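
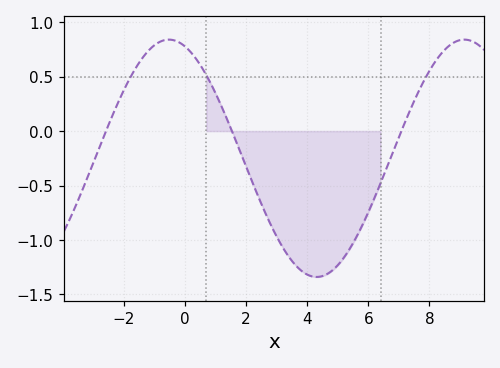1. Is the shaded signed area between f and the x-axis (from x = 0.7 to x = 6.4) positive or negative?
negative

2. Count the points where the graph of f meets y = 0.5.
3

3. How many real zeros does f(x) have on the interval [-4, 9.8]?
3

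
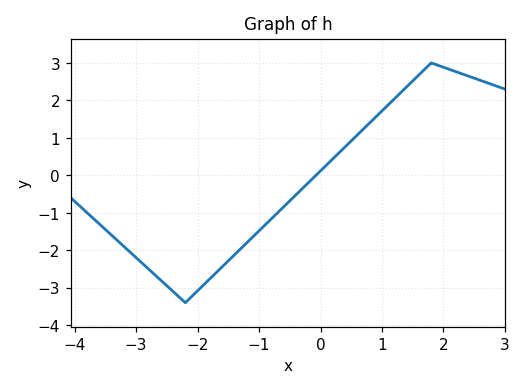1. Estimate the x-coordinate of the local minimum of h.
-2.2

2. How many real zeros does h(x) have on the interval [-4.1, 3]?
1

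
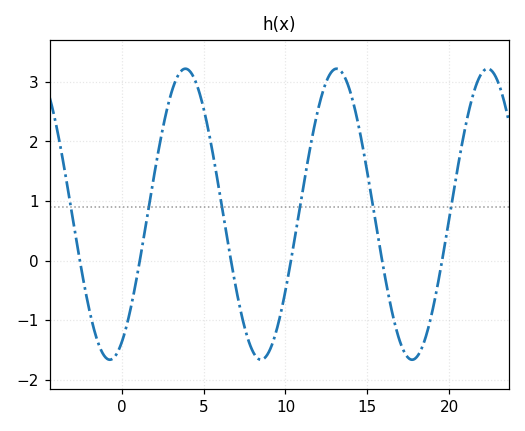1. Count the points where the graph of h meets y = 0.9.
6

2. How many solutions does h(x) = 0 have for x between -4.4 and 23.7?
6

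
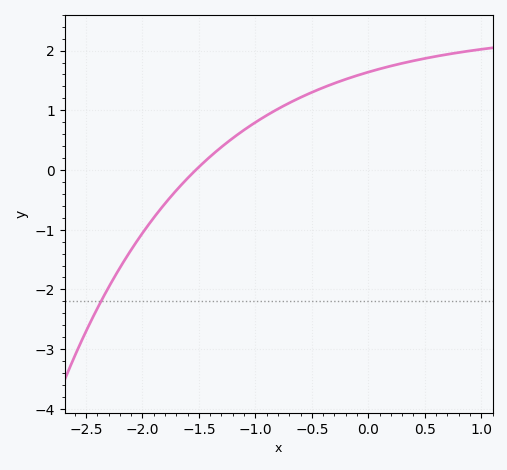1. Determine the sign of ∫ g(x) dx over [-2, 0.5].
positive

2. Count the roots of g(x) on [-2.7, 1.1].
1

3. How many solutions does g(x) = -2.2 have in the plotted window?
1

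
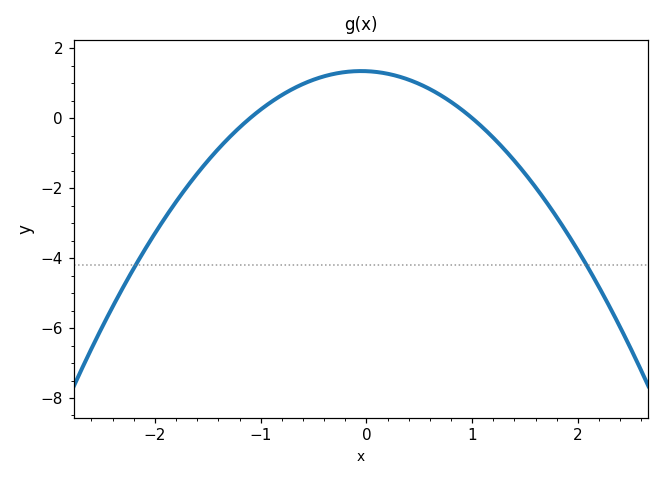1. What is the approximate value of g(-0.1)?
1.4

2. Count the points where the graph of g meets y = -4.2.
2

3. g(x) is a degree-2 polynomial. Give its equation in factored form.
y = -1.22(x + 1.1)(x - 1)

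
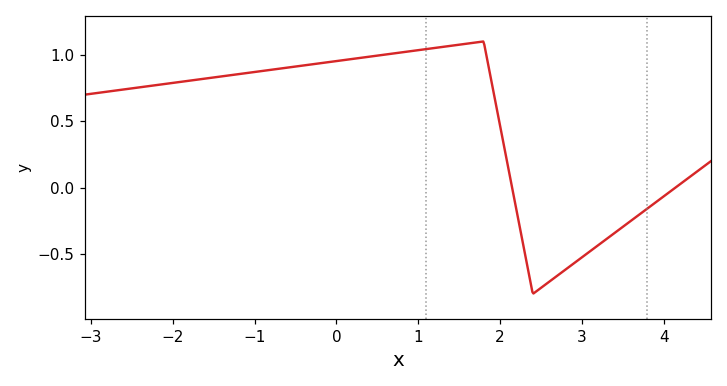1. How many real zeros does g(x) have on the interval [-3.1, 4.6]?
2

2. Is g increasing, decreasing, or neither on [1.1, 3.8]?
neither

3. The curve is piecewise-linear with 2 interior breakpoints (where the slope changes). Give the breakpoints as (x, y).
(1.8, 1.1); (2.4, -0.8)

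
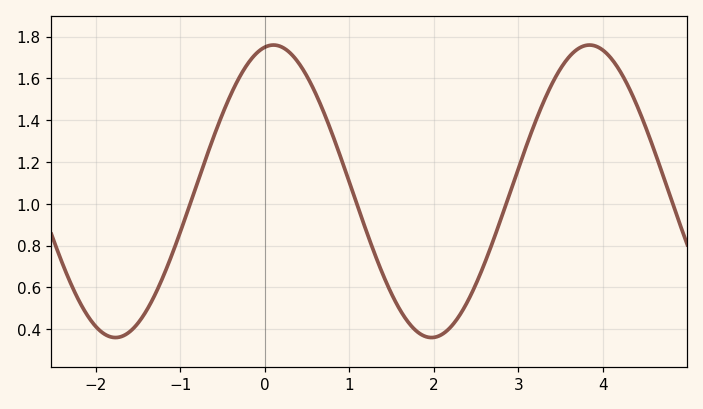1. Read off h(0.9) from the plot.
1.22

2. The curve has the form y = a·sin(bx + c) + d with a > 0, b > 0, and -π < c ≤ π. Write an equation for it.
y = 0.7sin(1.68x + 1.4) + 1.06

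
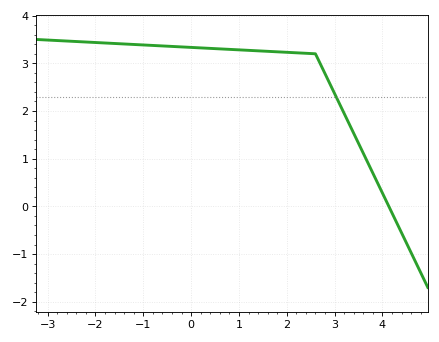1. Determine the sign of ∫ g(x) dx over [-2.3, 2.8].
positive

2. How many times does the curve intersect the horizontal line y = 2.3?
1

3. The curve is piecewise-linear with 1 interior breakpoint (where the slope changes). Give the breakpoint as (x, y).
(2.6, 3.2)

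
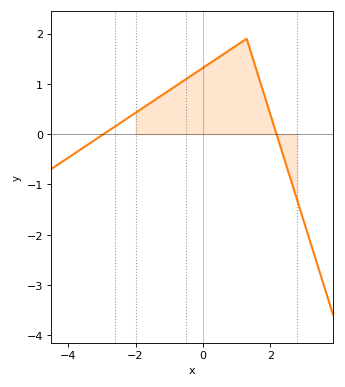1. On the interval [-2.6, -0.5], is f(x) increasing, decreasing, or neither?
increasing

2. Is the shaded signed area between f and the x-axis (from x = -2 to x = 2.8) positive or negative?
positive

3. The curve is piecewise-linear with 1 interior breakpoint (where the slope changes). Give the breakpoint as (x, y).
(1.3, 1.9)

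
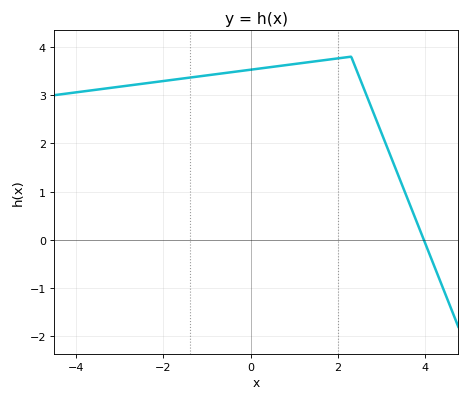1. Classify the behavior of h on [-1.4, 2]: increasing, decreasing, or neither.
increasing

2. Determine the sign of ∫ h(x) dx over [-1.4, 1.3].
positive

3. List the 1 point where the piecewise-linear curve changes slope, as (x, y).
(2.3, 3.8)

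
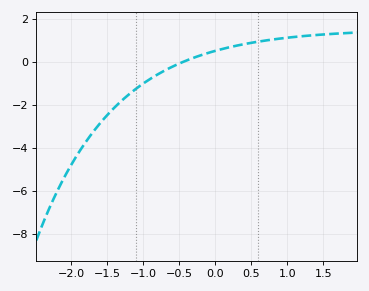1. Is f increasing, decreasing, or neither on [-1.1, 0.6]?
increasing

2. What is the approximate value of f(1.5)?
1.27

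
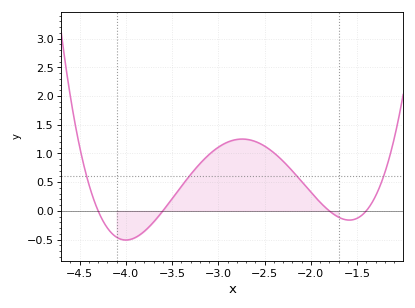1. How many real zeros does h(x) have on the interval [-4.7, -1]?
4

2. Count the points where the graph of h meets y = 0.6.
4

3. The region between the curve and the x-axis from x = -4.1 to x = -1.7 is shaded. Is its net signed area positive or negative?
positive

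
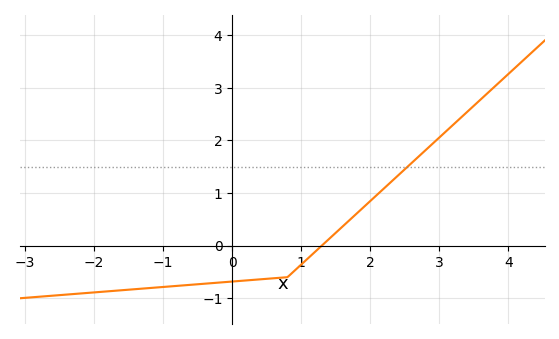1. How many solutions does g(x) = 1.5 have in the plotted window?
1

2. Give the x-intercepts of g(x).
1.3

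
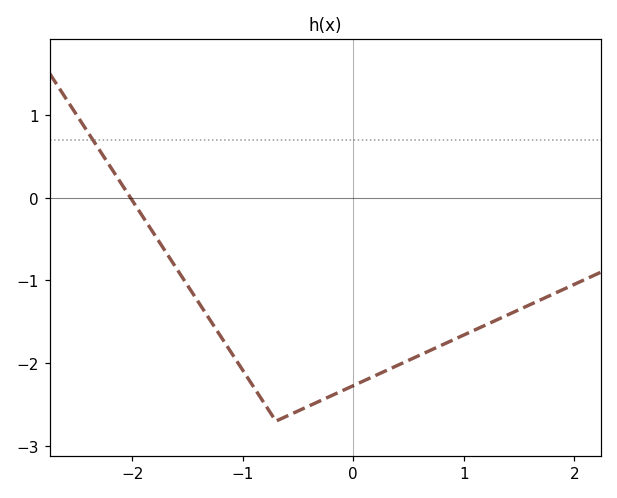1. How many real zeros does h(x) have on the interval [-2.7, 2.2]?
1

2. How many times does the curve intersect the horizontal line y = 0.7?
1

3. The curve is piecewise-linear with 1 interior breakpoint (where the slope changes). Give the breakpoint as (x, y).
(-0.7, -2.7)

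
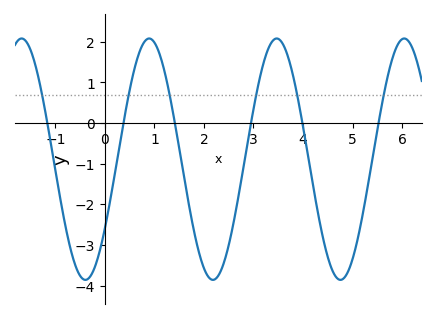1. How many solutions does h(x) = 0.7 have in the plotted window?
6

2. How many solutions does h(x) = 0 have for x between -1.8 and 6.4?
6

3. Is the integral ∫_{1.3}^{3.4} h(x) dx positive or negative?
negative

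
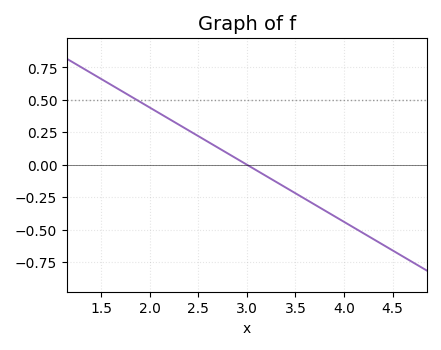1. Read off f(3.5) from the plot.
-0.22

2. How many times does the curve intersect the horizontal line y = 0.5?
1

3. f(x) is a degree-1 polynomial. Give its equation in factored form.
y = -0.44(x - 3)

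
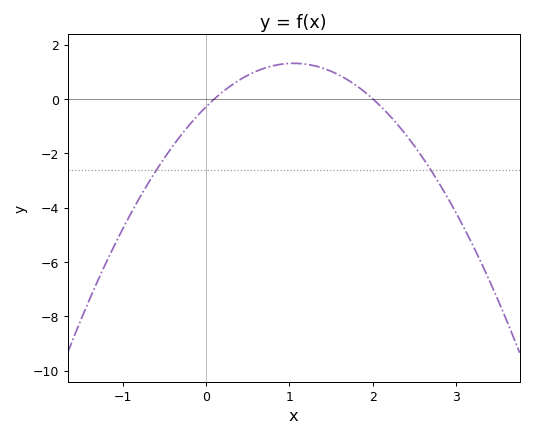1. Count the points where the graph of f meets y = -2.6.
2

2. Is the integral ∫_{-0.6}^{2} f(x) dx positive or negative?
positive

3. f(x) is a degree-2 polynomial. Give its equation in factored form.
y = -1.45(x - 0.1)(x - 2)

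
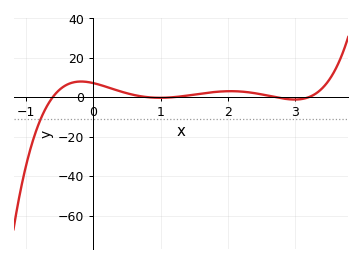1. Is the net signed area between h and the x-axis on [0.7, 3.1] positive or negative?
positive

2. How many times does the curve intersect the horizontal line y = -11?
1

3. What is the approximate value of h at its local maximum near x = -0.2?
7.91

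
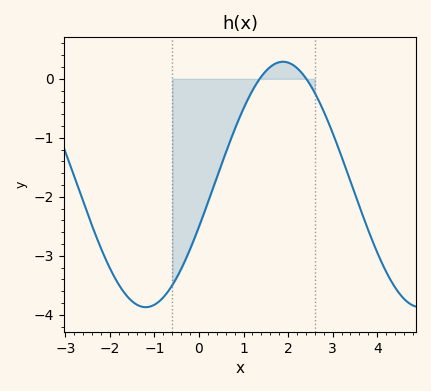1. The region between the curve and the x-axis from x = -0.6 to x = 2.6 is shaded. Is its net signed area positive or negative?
negative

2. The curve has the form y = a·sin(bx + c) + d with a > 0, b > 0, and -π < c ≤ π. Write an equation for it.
y = 2.08sin(1x - 0.35) - 1.79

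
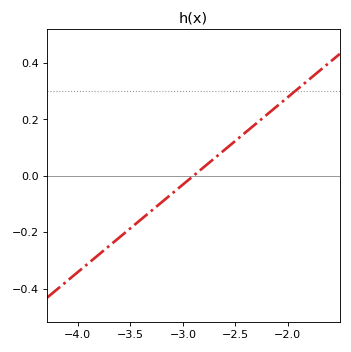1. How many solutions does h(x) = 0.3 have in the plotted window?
1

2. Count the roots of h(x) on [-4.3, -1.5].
1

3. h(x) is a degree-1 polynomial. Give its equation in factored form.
y = 0.31(x + 2.9)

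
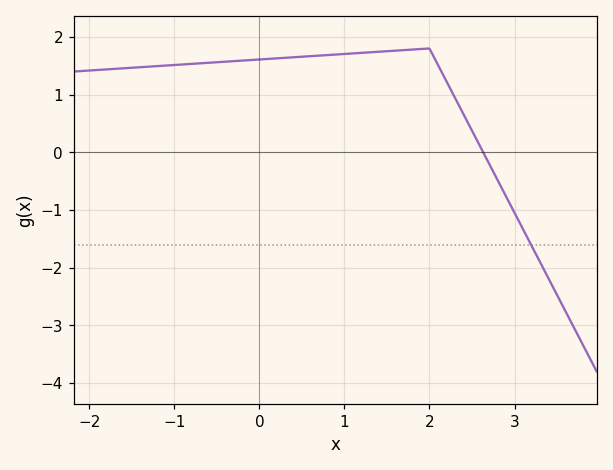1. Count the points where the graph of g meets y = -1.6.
1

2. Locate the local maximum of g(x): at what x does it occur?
2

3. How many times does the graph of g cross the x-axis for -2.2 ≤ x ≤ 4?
1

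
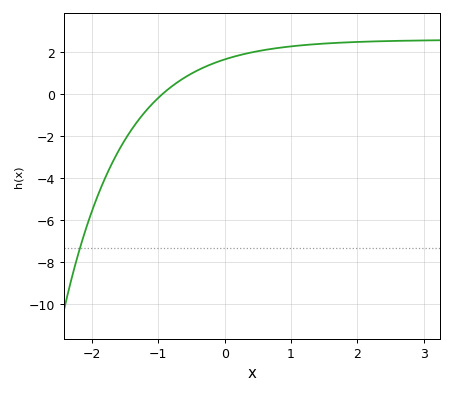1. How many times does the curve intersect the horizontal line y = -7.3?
1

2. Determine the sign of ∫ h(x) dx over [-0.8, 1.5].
positive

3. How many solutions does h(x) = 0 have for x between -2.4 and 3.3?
1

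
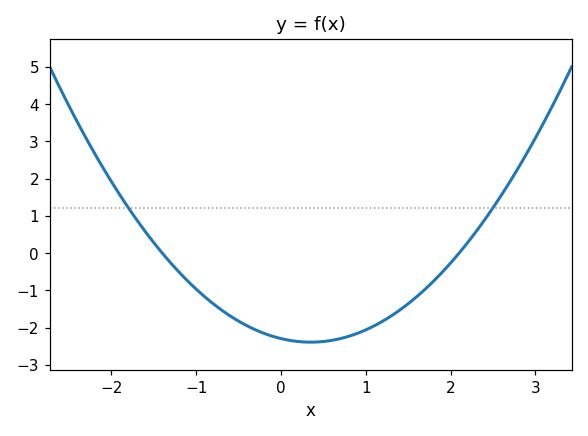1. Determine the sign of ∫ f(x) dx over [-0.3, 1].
negative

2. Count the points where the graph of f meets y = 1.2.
2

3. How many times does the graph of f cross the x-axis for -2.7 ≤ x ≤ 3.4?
2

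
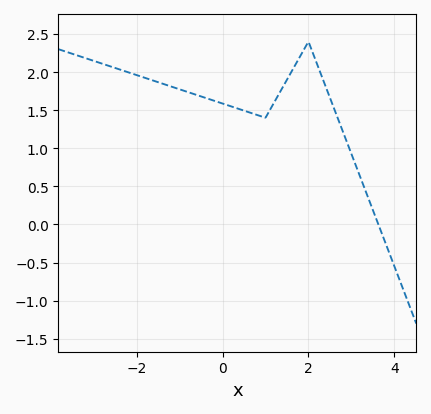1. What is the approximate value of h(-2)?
1.96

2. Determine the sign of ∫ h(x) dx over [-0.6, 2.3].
positive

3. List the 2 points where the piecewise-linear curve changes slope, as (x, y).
(1, 1.4); (2, 2.4)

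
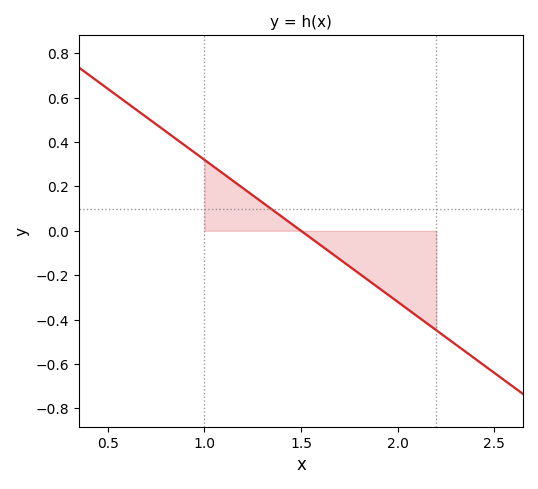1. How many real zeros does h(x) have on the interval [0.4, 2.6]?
1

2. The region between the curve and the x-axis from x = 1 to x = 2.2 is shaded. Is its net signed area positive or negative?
negative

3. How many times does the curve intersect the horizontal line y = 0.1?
1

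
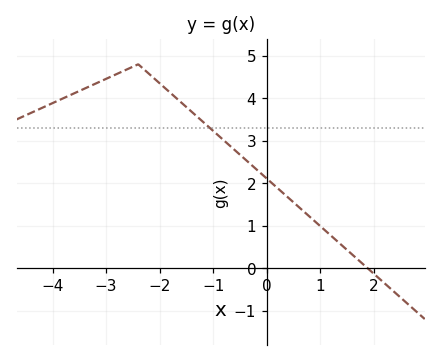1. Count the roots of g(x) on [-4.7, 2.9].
1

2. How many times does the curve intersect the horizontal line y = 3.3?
1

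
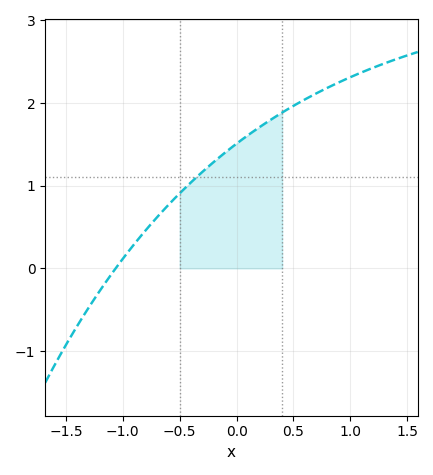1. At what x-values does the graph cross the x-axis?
-1.06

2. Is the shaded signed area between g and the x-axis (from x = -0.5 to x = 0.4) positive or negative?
positive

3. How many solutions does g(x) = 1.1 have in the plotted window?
1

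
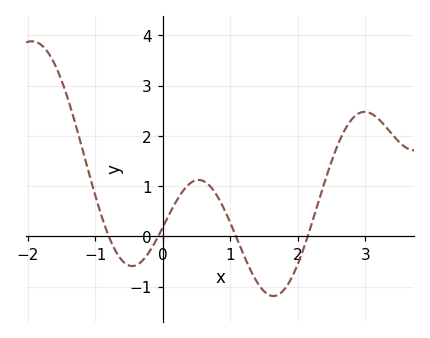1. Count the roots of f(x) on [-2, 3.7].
4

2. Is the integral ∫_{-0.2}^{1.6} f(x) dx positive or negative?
positive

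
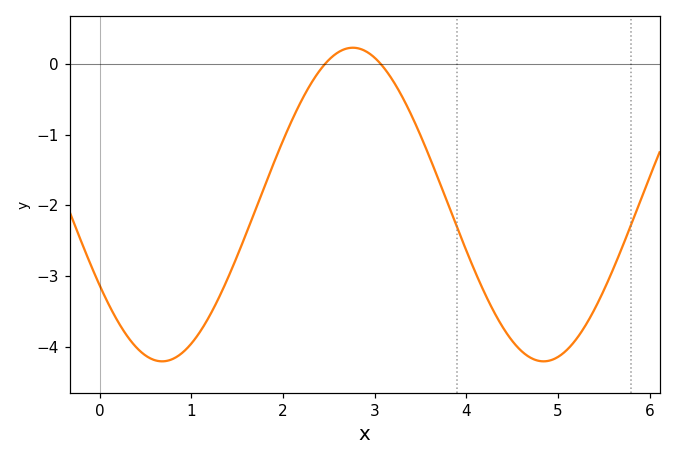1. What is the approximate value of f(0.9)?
-4.1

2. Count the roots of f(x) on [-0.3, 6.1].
2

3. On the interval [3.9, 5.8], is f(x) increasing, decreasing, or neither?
neither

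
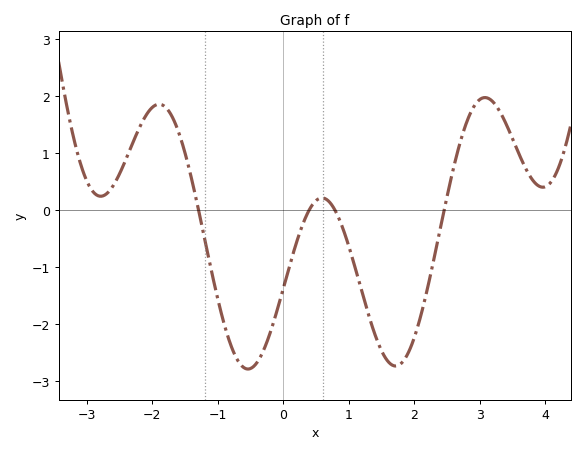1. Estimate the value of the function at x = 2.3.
-0.9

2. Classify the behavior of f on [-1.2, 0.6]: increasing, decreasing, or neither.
neither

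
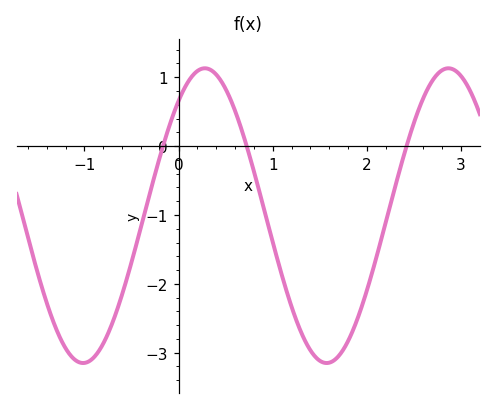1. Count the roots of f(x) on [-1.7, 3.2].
3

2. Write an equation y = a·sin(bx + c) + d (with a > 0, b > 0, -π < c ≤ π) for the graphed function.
y = 2.14sin(2.43x + 0.892) - 1.01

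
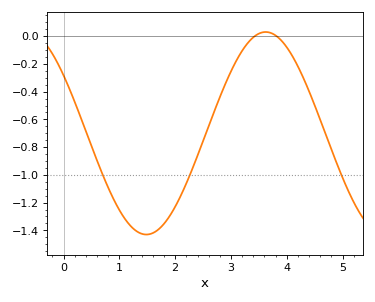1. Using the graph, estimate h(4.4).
-0.399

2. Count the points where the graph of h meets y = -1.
3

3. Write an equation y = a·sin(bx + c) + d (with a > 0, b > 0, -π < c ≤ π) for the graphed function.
y = 0.73sin(1.47x + 2.53) - 0.7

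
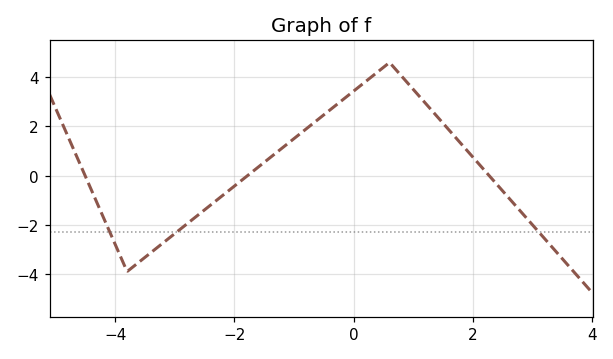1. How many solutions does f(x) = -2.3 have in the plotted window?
3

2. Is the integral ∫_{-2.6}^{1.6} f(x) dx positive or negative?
positive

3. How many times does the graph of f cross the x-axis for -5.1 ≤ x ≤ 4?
3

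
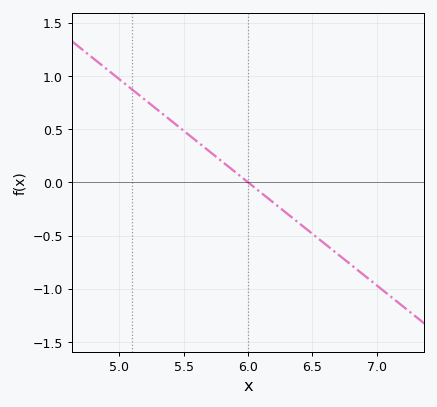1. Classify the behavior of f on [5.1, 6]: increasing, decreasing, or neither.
decreasing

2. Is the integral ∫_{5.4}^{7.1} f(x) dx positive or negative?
negative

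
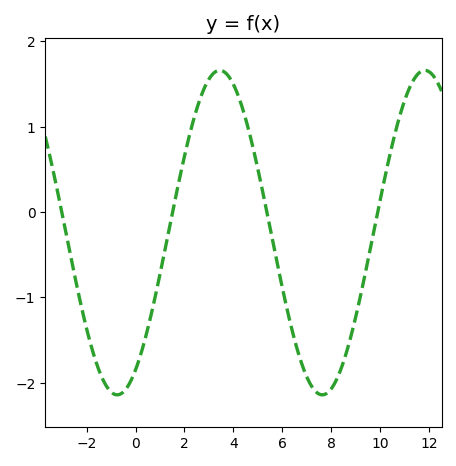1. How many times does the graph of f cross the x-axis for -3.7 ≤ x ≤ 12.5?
4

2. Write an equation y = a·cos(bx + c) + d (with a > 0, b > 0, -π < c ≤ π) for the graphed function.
y = 1.9cos(0.75x - 2.6) - 0.24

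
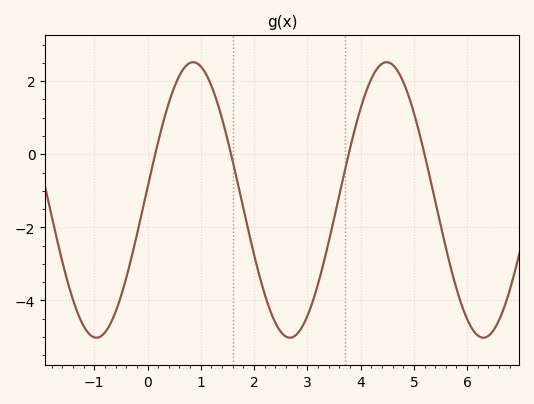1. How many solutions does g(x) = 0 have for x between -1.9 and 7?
4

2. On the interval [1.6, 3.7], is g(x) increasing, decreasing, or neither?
neither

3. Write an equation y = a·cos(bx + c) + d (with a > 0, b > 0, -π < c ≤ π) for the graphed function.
y = 3.77cos(1.73x - 1.48) - 1.25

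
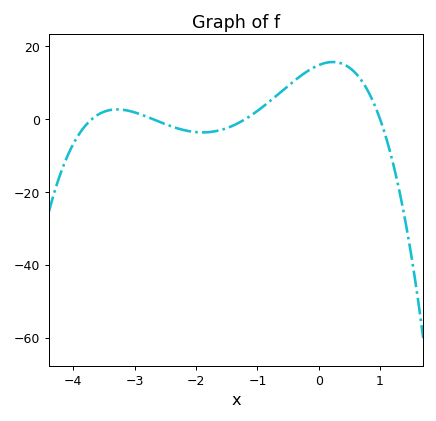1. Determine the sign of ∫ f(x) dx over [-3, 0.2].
positive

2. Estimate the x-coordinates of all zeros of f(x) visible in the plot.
-3.7, -2.7, -1.2, 1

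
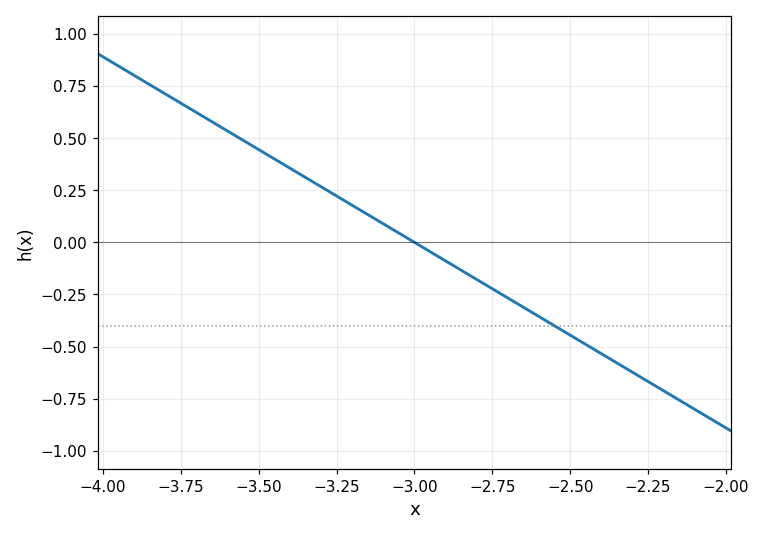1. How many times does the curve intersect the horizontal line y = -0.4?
1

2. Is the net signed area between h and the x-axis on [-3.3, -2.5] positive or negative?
negative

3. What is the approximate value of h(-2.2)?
-0.712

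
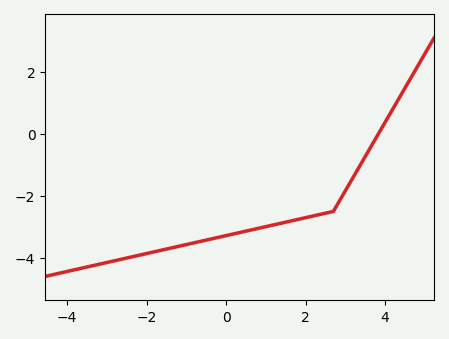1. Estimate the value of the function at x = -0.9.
-3.54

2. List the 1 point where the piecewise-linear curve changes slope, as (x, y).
(2.7, -2.5)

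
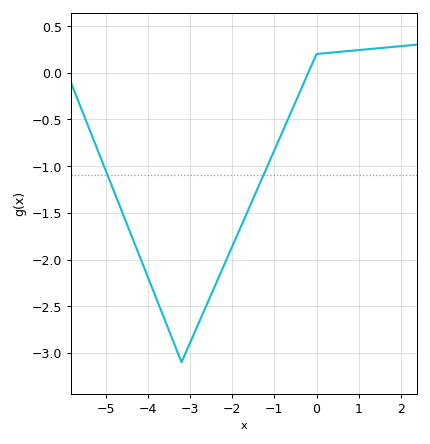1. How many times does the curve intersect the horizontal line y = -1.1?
2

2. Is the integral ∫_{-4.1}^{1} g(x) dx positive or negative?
negative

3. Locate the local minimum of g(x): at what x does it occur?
-3.2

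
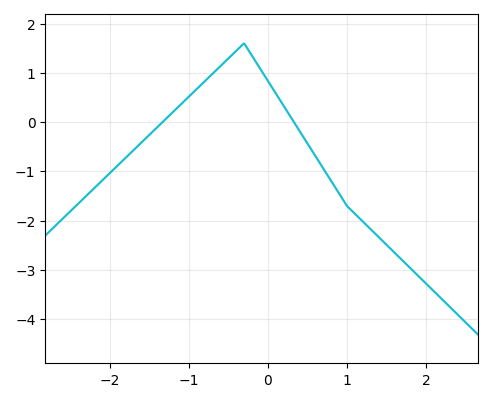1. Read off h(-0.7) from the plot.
1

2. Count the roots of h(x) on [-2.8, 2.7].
2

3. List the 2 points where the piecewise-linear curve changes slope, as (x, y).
(-0.3, 1.6); (1, -1.7)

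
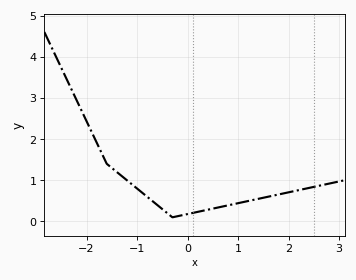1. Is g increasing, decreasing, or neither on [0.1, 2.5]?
increasing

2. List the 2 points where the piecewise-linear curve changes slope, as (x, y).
(-1.6, 1.4); (-0.3, 0.1)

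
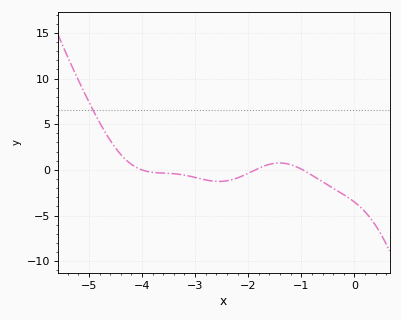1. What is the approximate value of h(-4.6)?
3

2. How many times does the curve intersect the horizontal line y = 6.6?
1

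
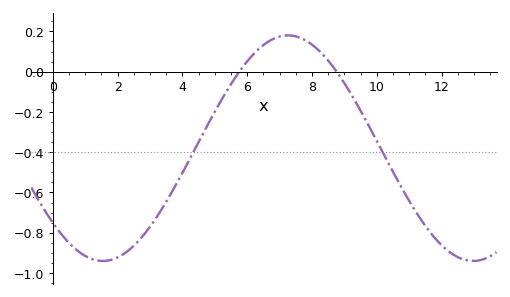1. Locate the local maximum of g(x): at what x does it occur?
7.2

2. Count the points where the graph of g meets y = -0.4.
2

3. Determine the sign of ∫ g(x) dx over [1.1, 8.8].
negative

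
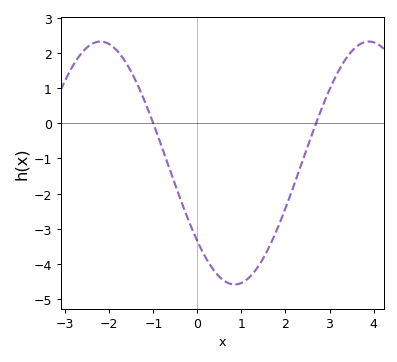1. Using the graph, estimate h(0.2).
-3.8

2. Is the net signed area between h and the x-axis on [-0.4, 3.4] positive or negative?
negative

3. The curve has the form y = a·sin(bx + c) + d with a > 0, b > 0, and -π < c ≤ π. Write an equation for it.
y = 3.45sin(1x - 2.4) - 1.13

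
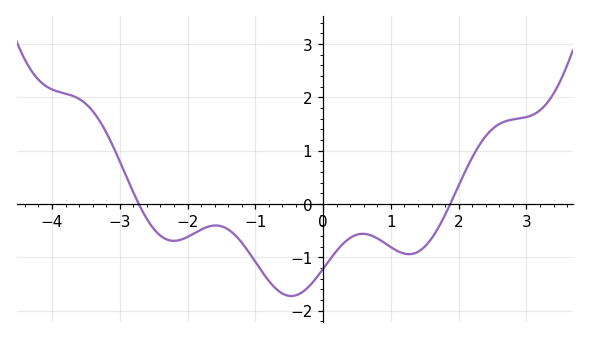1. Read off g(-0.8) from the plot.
-1.44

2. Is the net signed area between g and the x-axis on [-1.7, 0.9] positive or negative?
negative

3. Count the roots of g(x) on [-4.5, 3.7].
2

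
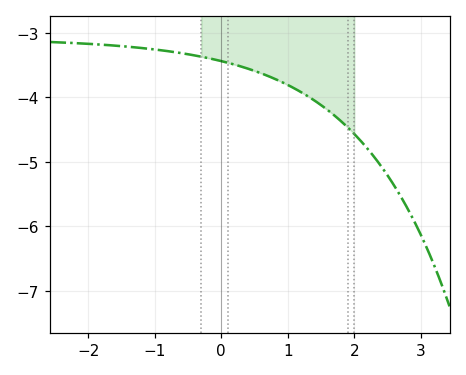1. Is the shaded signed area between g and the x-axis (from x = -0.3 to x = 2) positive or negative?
negative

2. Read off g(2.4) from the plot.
-5.1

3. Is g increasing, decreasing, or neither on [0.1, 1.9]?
decreasing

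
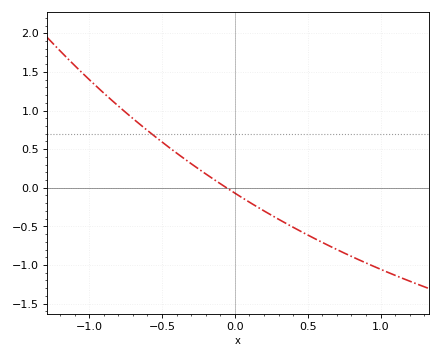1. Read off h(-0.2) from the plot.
0.2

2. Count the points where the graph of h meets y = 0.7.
1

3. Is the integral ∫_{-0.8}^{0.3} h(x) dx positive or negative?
positive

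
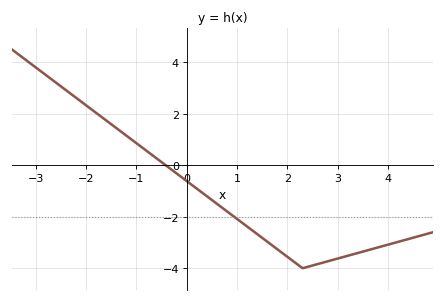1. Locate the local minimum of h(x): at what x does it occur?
2.3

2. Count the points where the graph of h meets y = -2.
1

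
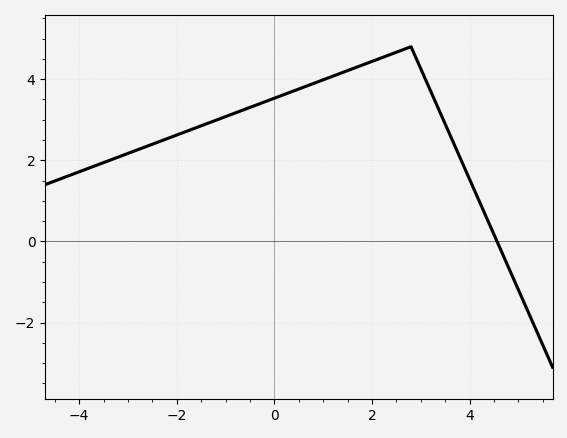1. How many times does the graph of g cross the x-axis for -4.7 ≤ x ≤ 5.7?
1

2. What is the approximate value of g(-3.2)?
2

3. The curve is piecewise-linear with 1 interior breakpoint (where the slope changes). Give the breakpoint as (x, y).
(2.8, 4.8)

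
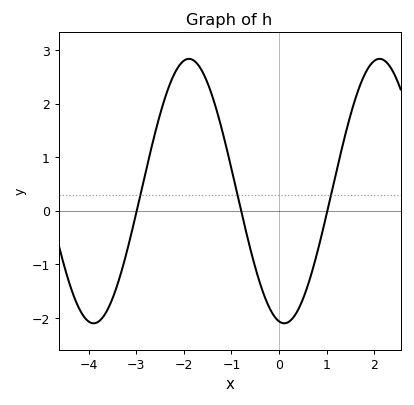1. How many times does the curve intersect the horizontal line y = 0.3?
3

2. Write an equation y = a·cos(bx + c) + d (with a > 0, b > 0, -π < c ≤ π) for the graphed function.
y = 2.47cos(1.57x + 2.97) + 0.37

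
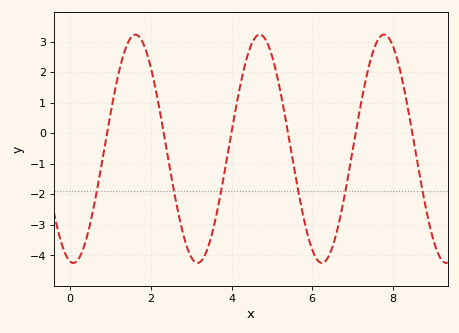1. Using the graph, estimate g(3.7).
-2.2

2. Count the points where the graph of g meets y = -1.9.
6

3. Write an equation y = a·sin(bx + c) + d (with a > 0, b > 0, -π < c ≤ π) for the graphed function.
y = 3.74sin(2x - 1.7) - 0.51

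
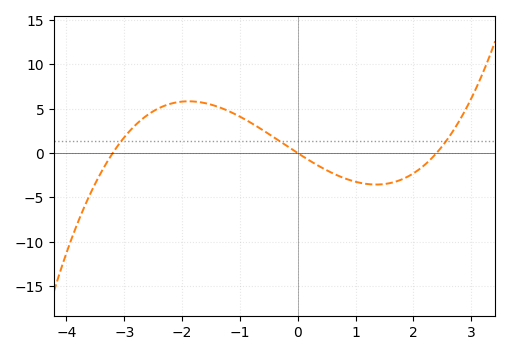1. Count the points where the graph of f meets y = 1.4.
3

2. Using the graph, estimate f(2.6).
1.66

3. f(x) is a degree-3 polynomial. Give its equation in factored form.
y = 0.55(x + 3.2)(x - 0)(x - 2.4)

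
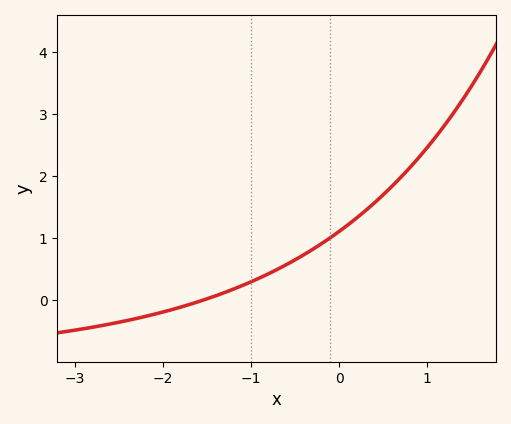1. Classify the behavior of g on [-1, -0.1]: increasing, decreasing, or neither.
increasing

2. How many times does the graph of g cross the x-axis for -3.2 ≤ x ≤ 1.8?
1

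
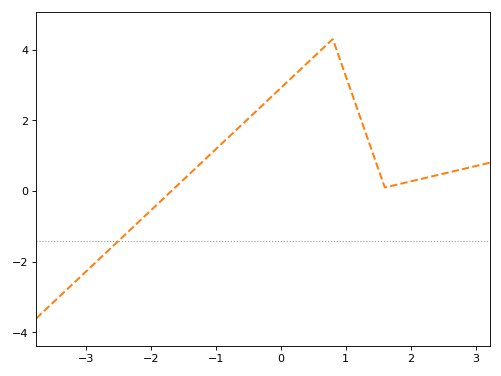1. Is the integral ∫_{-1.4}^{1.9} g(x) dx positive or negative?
positive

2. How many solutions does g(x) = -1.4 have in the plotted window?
1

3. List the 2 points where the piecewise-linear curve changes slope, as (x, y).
(0.8, 4.3); (1.6, 0.1)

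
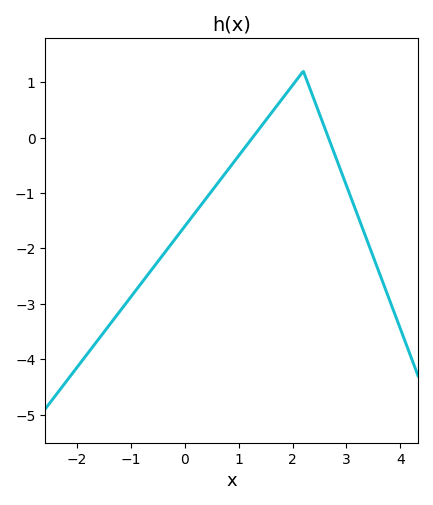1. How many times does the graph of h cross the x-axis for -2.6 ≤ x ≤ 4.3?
2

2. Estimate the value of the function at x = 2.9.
-0.609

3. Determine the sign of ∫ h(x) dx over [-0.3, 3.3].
negative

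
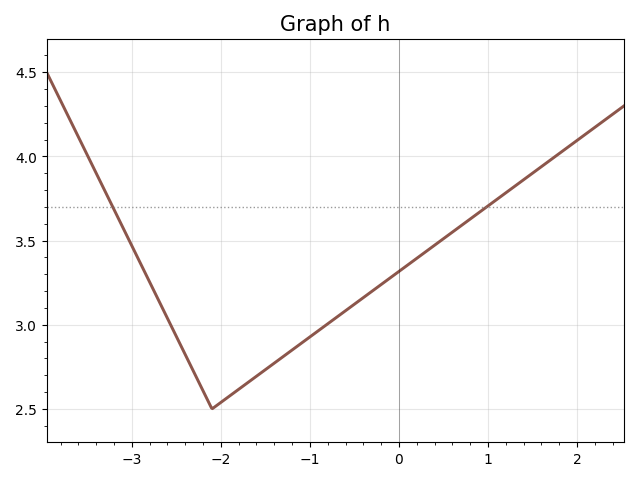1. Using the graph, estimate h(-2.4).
2.82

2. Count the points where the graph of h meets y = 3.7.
2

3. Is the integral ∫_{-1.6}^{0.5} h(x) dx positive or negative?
positive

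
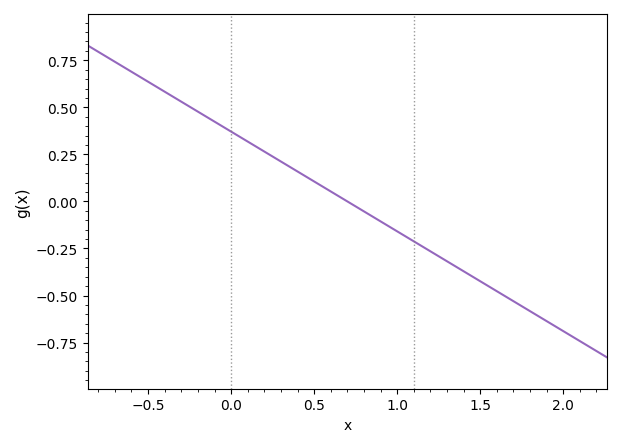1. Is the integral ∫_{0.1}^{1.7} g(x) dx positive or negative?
negative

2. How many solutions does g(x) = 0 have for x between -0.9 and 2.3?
1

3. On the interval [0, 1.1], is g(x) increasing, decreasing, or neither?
decreasing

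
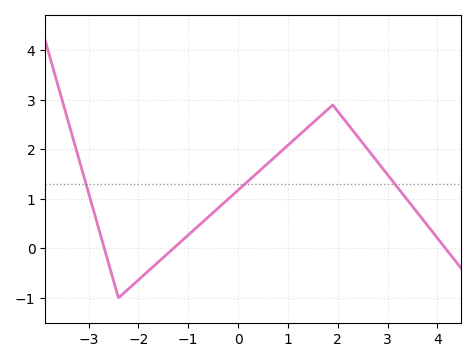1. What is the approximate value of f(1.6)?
2.63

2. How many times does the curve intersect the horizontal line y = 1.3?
3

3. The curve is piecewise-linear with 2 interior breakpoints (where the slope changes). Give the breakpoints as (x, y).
(-2.4, -1); (1.9, 2.9)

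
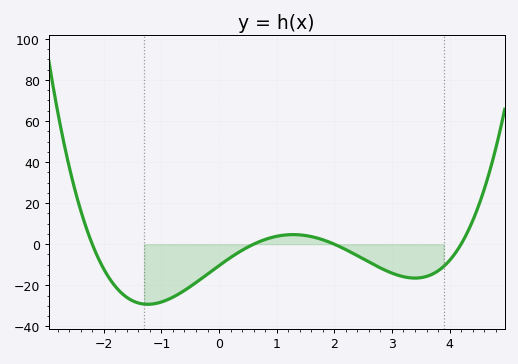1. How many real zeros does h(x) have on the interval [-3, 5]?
4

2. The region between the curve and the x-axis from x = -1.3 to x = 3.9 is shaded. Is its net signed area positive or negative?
negative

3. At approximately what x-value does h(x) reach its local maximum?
1.2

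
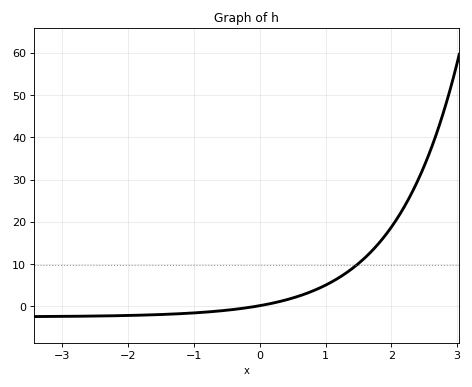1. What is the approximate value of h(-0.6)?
-1.07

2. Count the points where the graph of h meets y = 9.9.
1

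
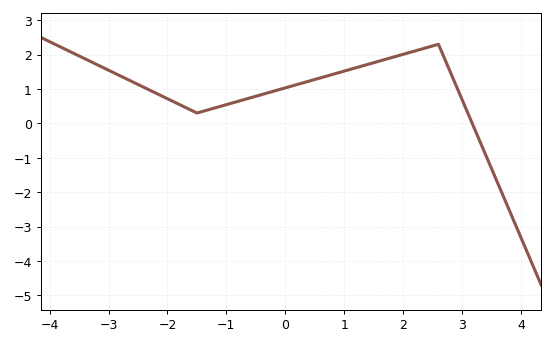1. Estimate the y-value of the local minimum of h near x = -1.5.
0.3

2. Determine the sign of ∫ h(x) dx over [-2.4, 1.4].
positive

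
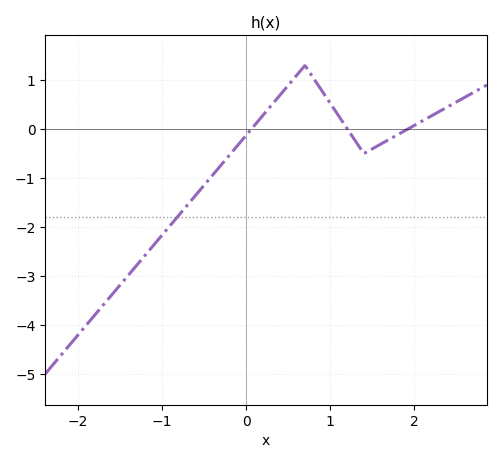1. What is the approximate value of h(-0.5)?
-1.1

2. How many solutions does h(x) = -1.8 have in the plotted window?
1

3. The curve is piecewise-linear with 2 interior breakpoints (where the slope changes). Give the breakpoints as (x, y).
(0.7, 1.3); (1.4, -0.5)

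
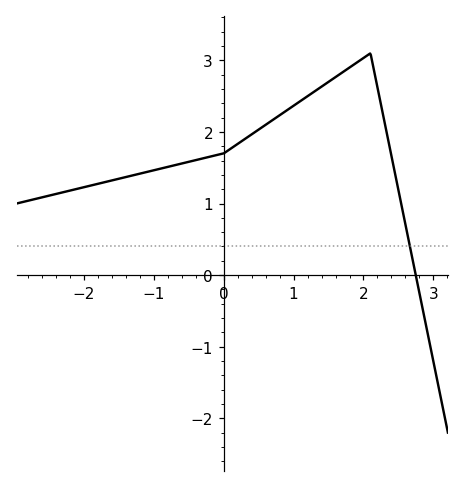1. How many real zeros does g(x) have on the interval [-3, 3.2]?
1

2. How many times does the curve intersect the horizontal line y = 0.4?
1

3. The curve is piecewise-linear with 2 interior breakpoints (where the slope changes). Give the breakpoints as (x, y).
(0, 1.7); (2.1, 3.1)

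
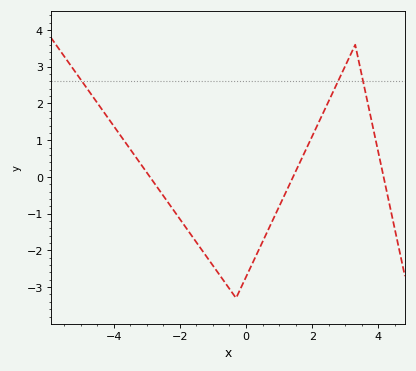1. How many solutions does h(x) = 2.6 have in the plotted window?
3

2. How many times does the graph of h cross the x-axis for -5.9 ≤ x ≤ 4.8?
3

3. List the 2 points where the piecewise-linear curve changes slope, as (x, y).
(-0.3, -3.3); (3.3, 3.6)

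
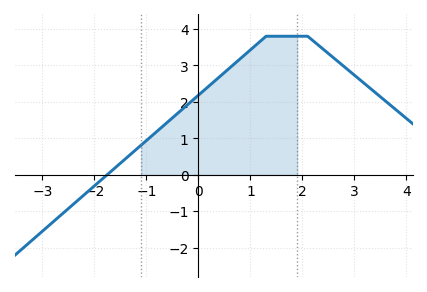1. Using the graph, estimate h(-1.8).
-0.1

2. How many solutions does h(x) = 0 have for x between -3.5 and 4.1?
1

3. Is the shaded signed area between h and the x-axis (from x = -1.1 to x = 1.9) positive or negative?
positive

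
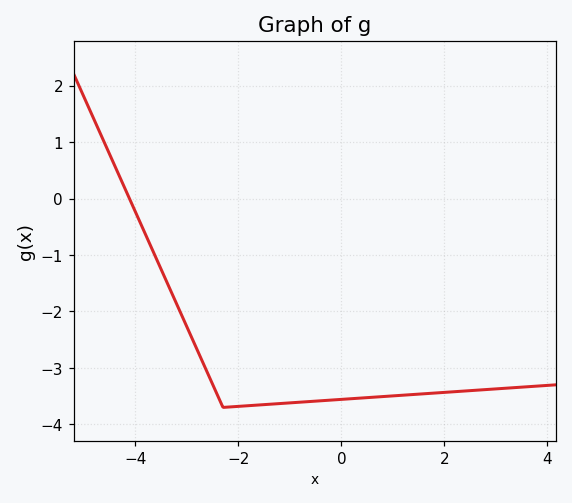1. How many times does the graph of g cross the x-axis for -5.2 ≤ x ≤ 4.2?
1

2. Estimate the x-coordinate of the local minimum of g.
-2.3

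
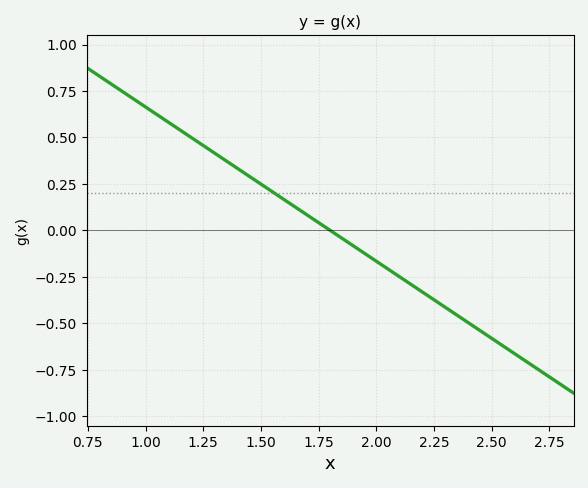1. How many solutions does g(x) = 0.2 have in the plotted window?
1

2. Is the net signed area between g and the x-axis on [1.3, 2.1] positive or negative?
positive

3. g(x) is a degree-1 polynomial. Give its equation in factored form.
y = -0.83(x - 1.8)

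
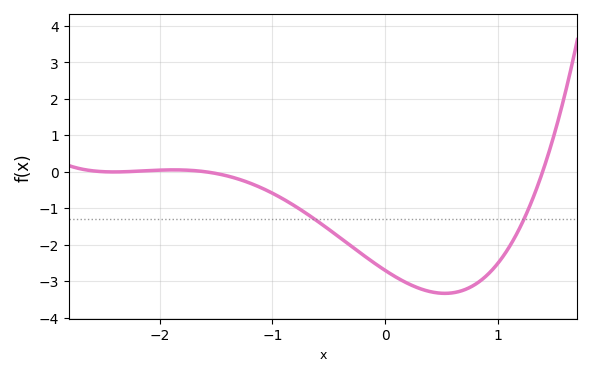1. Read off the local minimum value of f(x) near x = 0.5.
-3.34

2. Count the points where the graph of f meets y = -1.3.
2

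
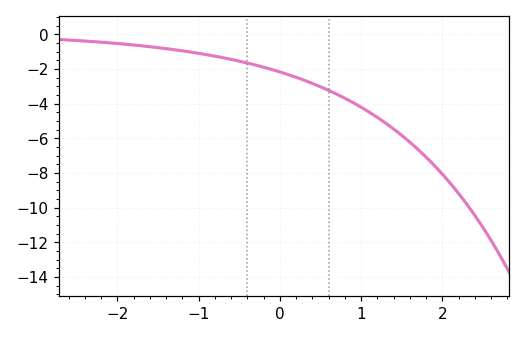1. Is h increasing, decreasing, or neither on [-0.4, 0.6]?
decreasing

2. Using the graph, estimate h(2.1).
-8.6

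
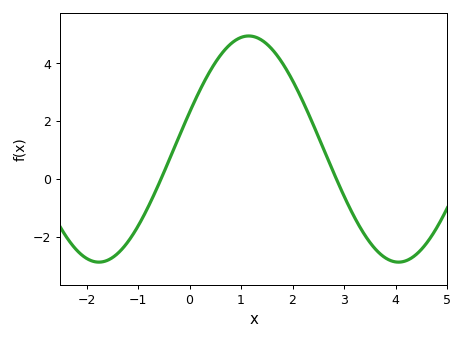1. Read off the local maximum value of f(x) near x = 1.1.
5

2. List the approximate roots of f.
-0.6, 2.8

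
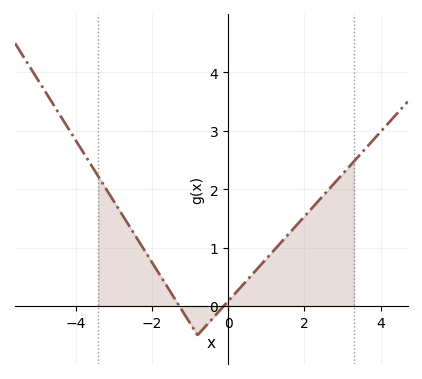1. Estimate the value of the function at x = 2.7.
2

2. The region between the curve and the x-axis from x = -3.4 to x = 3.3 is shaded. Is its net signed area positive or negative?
positive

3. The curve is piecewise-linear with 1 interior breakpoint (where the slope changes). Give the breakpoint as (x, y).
(-0.8, -0.5)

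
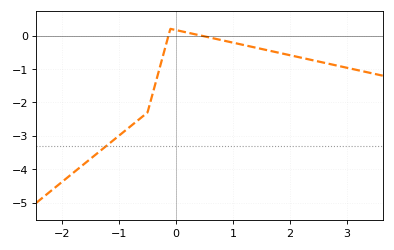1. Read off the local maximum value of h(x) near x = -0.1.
0.2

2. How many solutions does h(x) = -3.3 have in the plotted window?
1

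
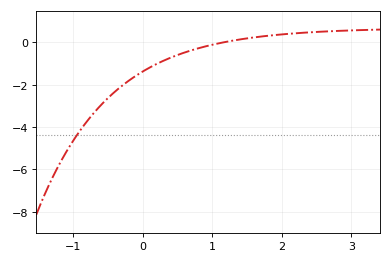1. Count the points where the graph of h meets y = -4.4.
1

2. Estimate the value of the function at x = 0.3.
-0.8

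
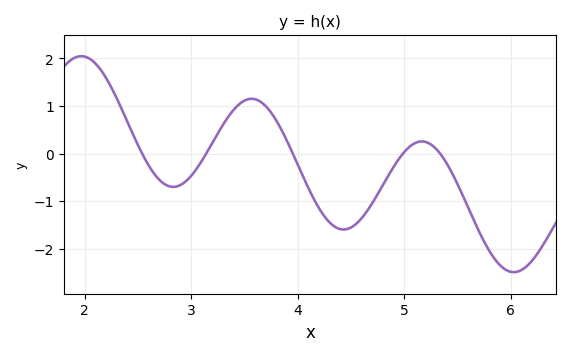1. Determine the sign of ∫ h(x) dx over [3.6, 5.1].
negative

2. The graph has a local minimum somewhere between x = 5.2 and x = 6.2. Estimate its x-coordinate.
6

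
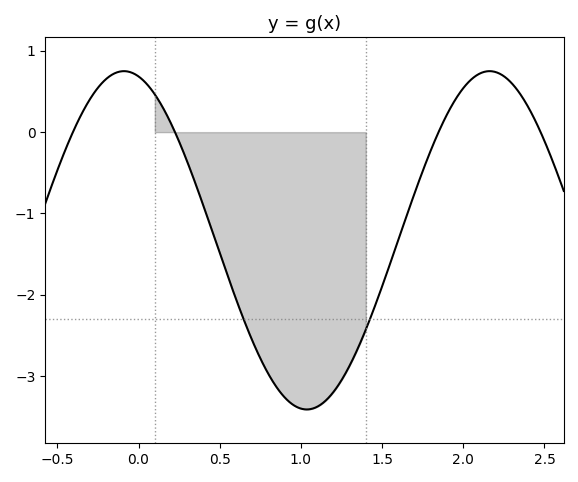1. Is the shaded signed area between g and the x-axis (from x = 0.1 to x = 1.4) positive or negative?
negative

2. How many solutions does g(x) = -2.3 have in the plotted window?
2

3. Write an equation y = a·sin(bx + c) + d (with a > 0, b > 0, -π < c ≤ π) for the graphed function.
y = 2.08sin(2.8x + 1.8) - 1.33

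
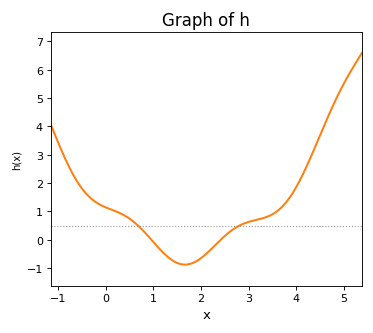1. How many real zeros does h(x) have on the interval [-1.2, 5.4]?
2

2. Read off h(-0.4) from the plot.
1.6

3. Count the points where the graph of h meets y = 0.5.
2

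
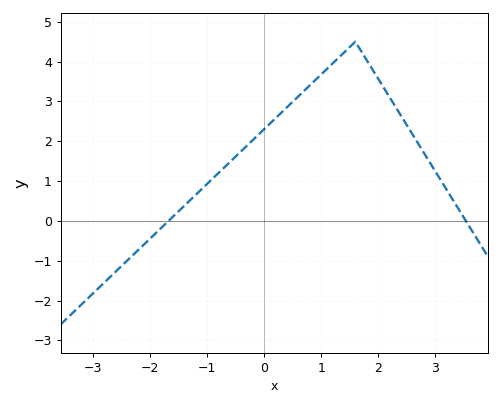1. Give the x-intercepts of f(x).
-1.68, 3.54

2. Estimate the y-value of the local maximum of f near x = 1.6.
4.5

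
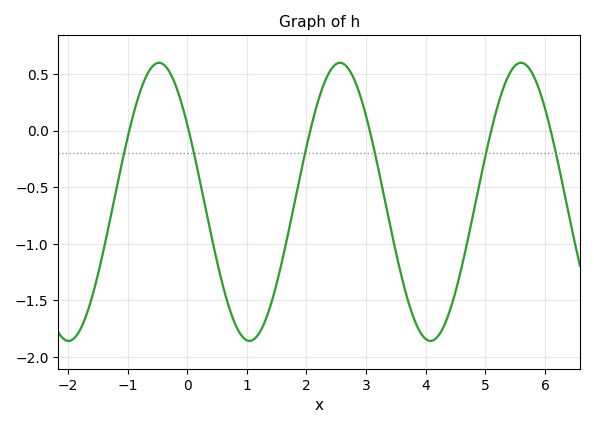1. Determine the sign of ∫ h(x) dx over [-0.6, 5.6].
negative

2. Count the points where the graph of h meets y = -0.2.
6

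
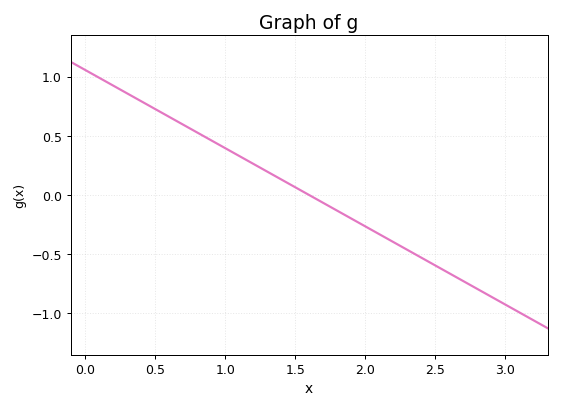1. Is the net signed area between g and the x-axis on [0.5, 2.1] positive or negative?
positive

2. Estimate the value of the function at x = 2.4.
-0.528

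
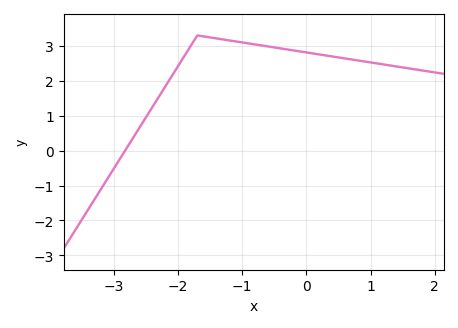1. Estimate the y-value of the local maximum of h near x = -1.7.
3.3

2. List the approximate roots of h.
-2.82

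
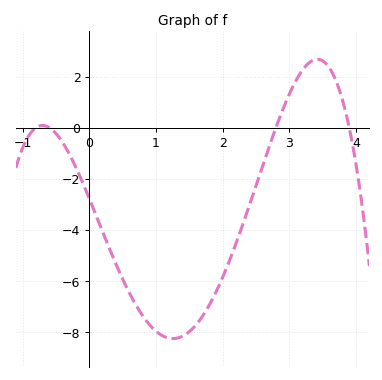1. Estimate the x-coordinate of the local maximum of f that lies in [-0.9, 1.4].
-0.702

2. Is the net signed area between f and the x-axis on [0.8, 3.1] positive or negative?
negative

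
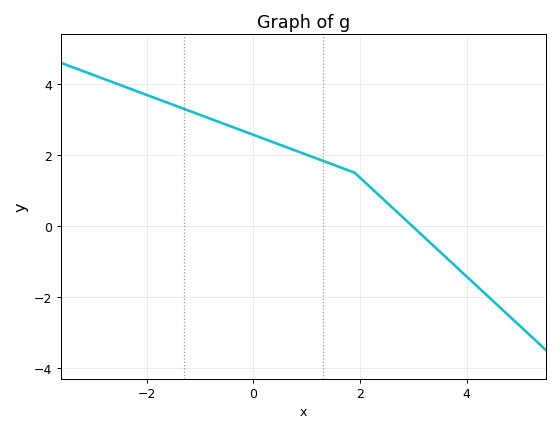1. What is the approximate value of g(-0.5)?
2.85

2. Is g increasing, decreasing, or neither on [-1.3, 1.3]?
decreasing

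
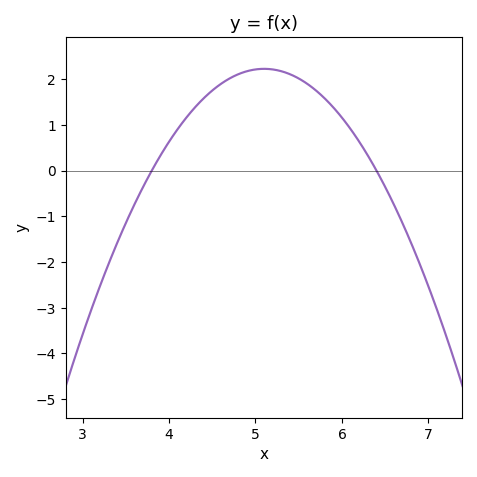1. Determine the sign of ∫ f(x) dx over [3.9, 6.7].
positive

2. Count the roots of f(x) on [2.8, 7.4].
2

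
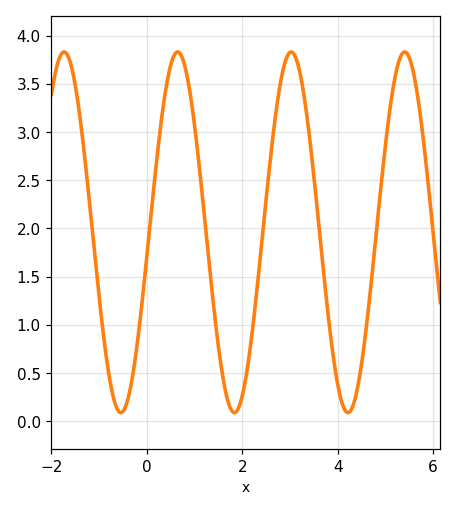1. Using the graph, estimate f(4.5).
0.6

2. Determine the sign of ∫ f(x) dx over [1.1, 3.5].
positive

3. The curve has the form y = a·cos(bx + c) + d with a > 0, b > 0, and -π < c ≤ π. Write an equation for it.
y = 1.87cos(2.6x - 1.7) + 1.96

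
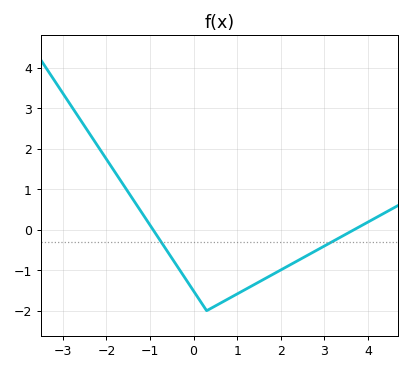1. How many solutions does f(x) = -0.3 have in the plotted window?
2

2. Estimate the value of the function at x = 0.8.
-1.7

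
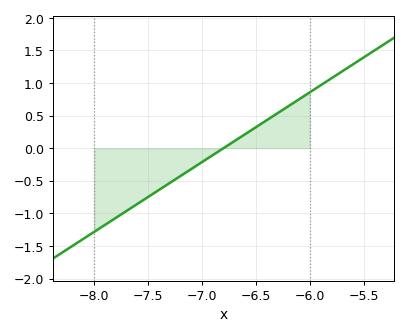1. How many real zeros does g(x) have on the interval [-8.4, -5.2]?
1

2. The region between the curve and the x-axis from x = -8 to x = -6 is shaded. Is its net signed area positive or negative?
negative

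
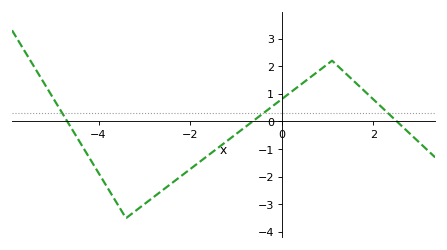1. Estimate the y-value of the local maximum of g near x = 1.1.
2.2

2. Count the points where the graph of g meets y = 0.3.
3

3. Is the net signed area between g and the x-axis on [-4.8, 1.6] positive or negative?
negative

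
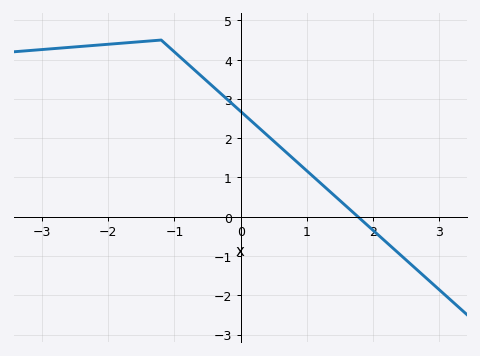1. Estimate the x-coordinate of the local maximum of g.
-1.2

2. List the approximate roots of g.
1.8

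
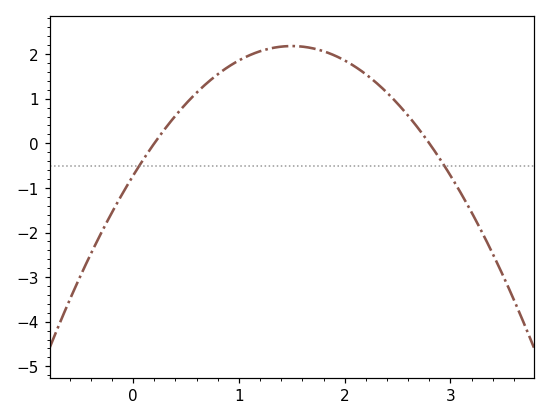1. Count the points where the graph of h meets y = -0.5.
2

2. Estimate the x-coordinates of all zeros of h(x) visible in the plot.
0.2, 2.8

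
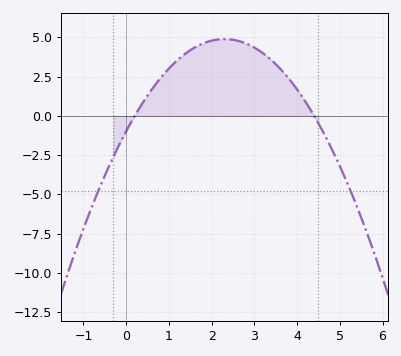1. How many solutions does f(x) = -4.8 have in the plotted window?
2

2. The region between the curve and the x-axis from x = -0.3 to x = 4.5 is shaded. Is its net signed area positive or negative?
positive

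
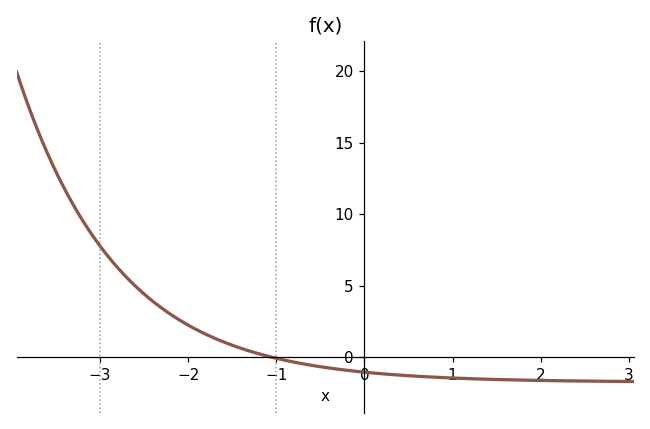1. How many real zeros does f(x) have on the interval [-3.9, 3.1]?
1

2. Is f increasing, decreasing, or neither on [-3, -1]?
decreasing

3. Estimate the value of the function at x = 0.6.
-1.5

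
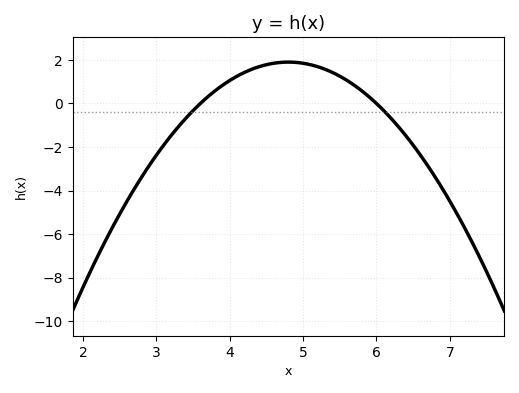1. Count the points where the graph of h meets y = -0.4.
2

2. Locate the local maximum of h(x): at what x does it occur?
4.8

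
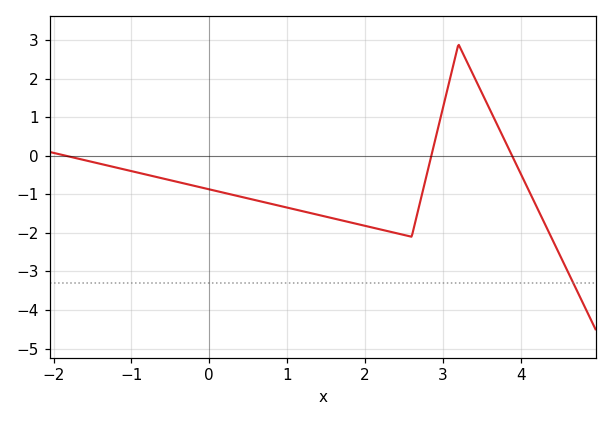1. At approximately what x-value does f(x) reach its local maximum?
3.2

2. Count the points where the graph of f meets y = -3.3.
1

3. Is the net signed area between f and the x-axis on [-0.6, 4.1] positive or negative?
negative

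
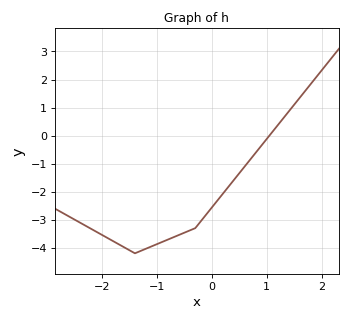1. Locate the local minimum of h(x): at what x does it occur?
-1.4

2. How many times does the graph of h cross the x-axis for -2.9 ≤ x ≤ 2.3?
1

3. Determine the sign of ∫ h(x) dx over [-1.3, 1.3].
negative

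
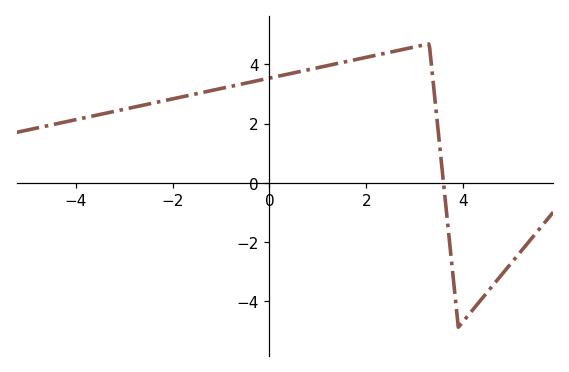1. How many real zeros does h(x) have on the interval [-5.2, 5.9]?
1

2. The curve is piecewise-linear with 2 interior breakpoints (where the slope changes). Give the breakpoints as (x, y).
(3.3, 4.7); (3.9, -4.9)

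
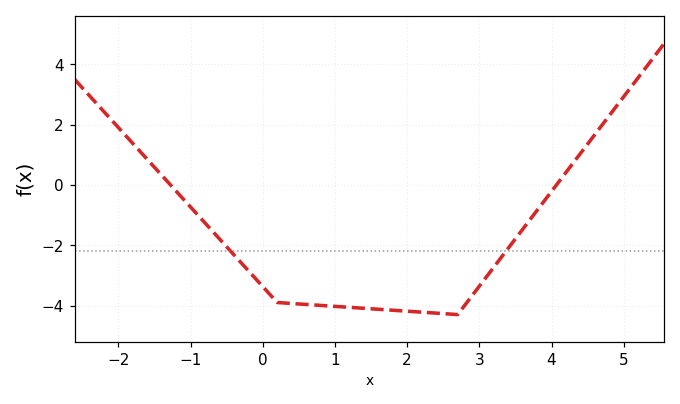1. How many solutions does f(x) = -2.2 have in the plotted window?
2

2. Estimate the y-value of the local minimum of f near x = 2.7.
-4.3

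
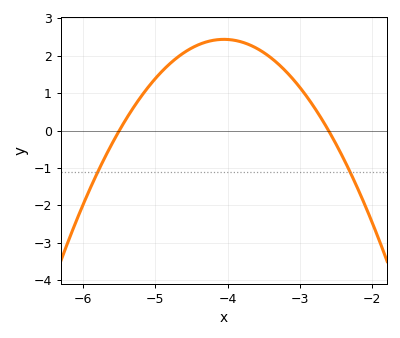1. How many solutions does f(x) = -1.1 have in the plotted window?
2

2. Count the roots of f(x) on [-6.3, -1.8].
2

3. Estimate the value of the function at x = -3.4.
1.95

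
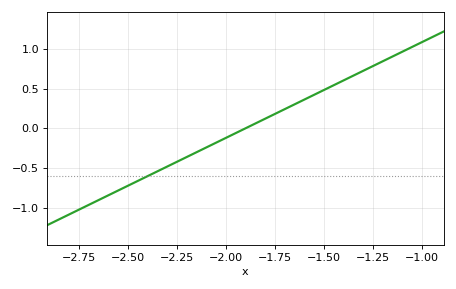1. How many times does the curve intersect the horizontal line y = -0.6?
1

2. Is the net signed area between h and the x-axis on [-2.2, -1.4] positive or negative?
positive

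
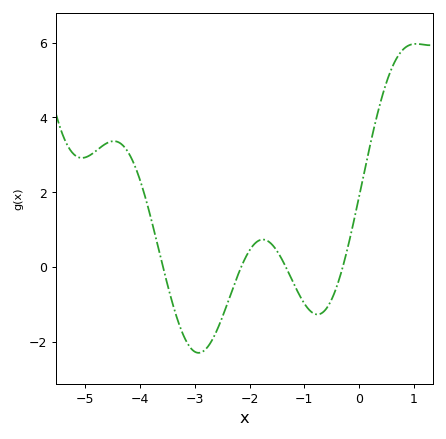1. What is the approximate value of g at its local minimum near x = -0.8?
-1.2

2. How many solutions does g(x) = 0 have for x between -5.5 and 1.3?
4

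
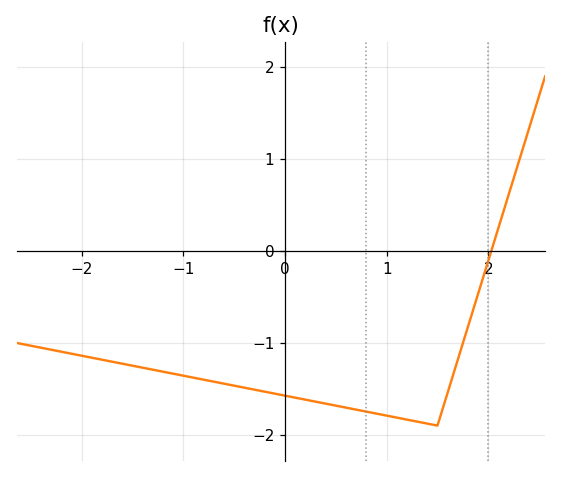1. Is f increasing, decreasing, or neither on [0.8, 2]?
neither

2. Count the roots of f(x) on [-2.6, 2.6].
1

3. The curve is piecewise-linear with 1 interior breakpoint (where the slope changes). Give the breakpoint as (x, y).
(1.5, -1.9)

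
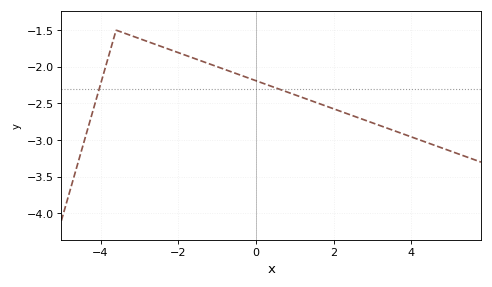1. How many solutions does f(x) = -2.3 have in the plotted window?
2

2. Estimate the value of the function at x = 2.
-2.57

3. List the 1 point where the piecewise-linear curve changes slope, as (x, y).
(-3.6, -1.5)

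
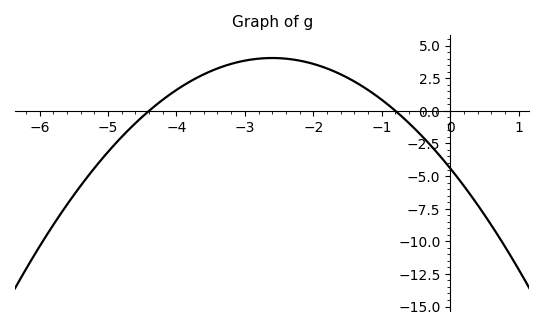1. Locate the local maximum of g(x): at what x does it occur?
-2.6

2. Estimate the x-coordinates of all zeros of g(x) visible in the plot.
-4.4, -0.8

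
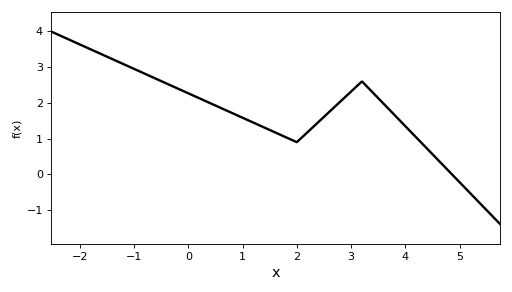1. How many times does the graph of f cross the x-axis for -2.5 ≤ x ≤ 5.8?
1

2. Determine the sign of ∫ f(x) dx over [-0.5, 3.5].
positive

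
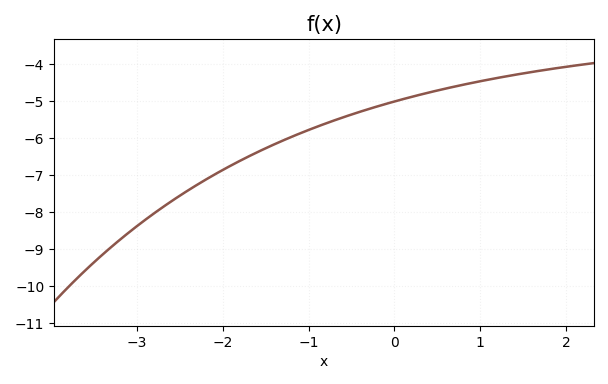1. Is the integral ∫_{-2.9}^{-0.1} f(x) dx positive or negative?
negative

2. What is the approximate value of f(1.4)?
-4.28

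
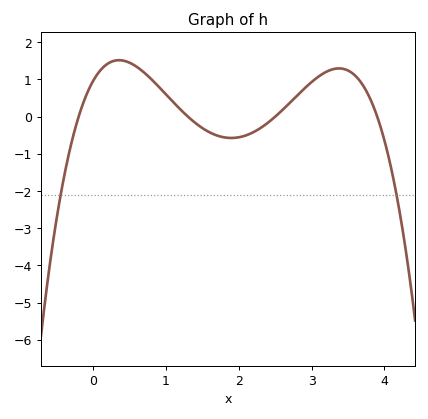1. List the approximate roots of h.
-0.2, 1.3, 2.5, 3.9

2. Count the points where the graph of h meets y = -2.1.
2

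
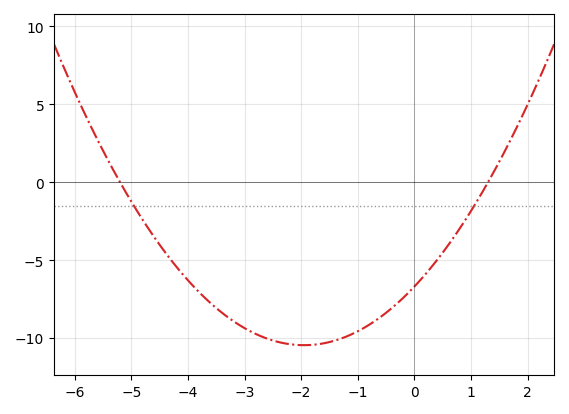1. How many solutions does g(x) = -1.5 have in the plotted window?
2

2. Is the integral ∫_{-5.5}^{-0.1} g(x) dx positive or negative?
negative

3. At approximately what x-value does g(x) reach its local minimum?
-2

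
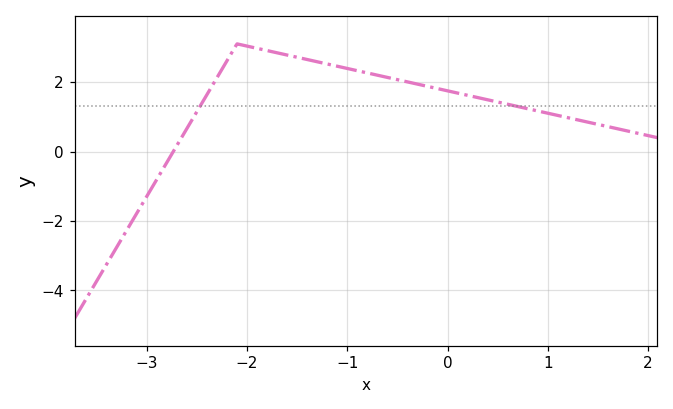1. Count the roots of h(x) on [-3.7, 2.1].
1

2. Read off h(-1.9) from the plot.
3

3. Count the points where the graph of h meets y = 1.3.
2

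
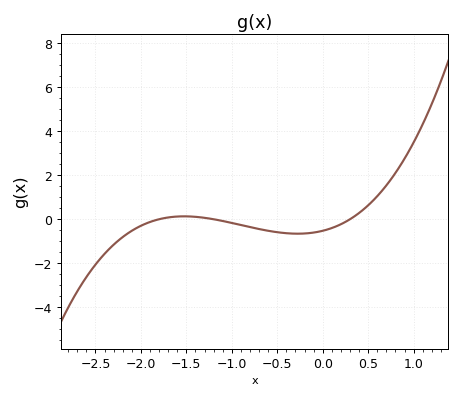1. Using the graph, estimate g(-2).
-0.298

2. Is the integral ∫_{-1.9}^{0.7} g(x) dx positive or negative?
negative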